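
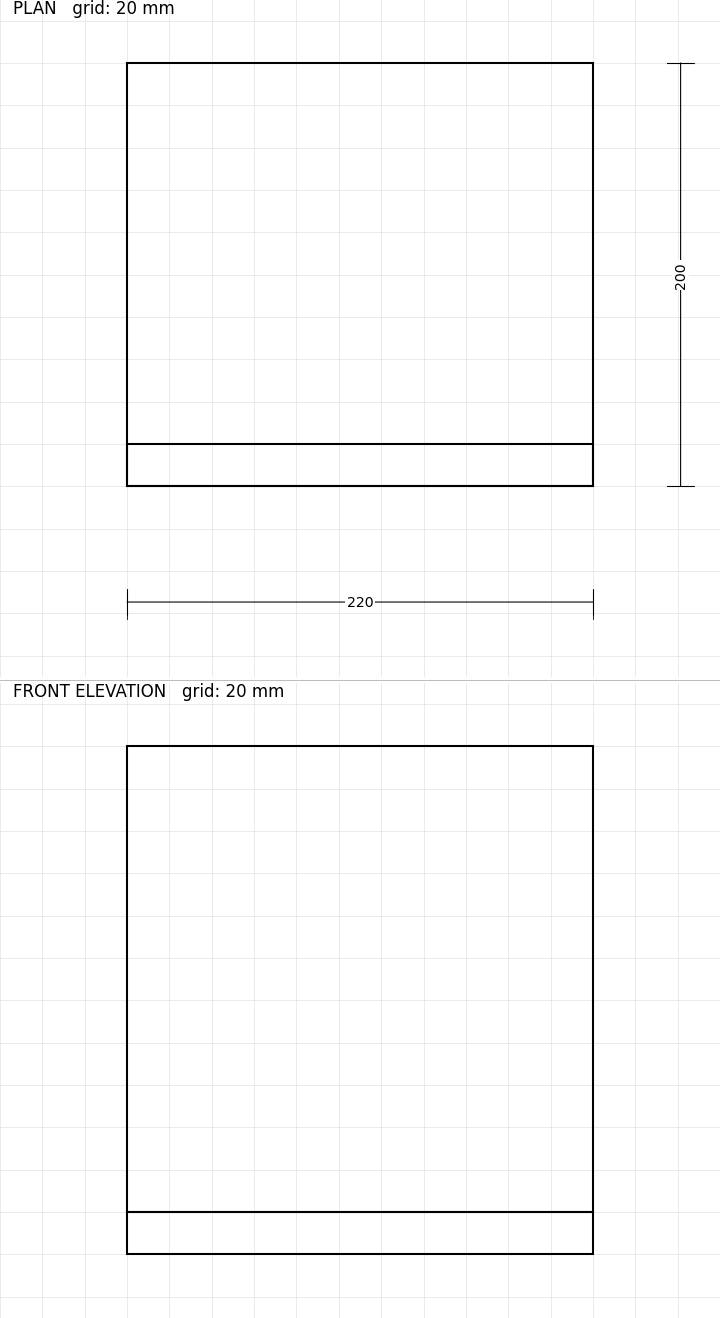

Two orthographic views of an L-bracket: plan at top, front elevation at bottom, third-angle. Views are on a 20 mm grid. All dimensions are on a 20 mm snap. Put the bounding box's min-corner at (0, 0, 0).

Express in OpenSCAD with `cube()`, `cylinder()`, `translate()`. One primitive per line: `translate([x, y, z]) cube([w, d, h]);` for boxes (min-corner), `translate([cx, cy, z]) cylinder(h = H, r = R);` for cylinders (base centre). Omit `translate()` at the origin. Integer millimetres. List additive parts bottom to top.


cube([220, 200, 20]);
translate([0, 0, 20]) cube([220, 20, 220]);


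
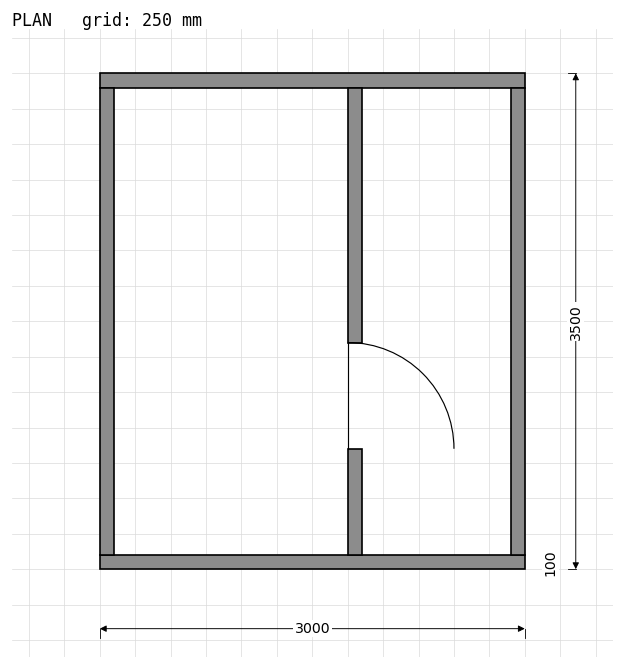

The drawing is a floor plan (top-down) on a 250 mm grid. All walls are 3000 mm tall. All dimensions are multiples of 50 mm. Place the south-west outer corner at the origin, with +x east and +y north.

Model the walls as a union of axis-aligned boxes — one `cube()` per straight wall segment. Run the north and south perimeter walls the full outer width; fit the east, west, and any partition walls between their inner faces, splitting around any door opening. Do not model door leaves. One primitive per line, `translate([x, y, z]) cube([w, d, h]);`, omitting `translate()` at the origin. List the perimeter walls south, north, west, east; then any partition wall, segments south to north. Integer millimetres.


cube([3000, 100, 3000]);
translate([0, 3400, 0]) cube([3000, 100, 3000]);
translate([0, 100, 0]) cube([100, 3300, 3000]);
translate([2900, 100, 0]) cube([100, 3300, 3000]);
translate([1750, 100, 0]) cube([100, 750, 3000]);
translate([1750, 1600, 0]) cube([100, 1800, 3000]);


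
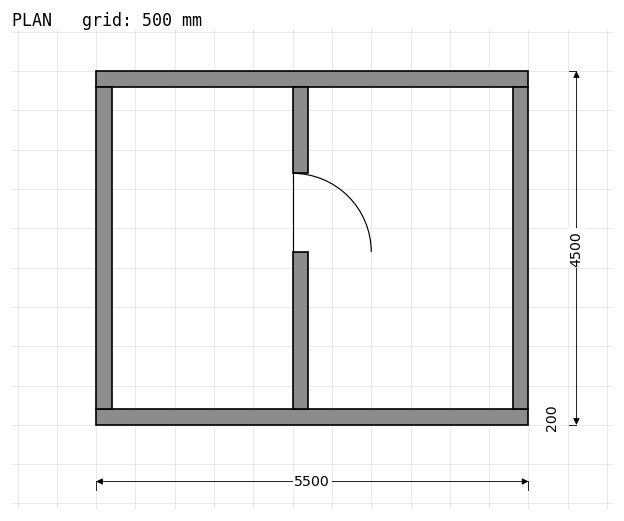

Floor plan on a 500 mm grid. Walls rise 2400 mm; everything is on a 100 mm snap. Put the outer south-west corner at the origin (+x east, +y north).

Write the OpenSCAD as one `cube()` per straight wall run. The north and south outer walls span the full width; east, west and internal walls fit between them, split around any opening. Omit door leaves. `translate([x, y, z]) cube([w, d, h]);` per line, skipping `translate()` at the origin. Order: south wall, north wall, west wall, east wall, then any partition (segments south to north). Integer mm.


cube([5500, 200, 2400]);
translate([0, 4300, 0]) cube([5500, 200, 2400]);
translate([0, 200, 0]) cube([200, 4100, 2400]);
translate([5300, 200, 0]) cube([200, 4100, 2400]);
translate([2500, 200, 0]) cube([200, 2000, 2400]);
translate([2500, 3200, 0]) cube([200, 1100, 2400]);


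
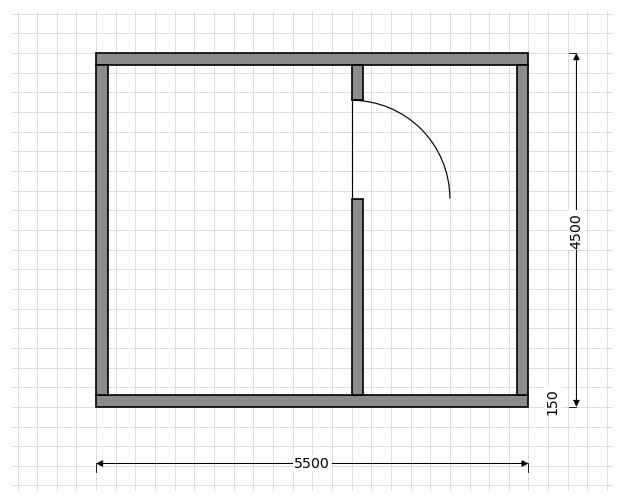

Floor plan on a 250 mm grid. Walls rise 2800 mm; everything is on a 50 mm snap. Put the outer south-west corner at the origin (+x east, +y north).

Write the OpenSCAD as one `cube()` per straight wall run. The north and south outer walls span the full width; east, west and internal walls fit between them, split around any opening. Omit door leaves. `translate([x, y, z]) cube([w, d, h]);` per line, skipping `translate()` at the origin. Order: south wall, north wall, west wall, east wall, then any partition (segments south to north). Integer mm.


cube([5500, 150, 2800]);
translate([0, 4350, 0]) cube([5500, 150, 2800]);
translate([0, 150, 0]) cube([150, 4200, 2800]);
translate([5350, 150, 0]) cube([150, 4200, 2800]);
translate([3250, 150, 0]) cube([150, 2500, 2800]);
translate([3250, 3900, 0]) cube([150, 450, 2800]);


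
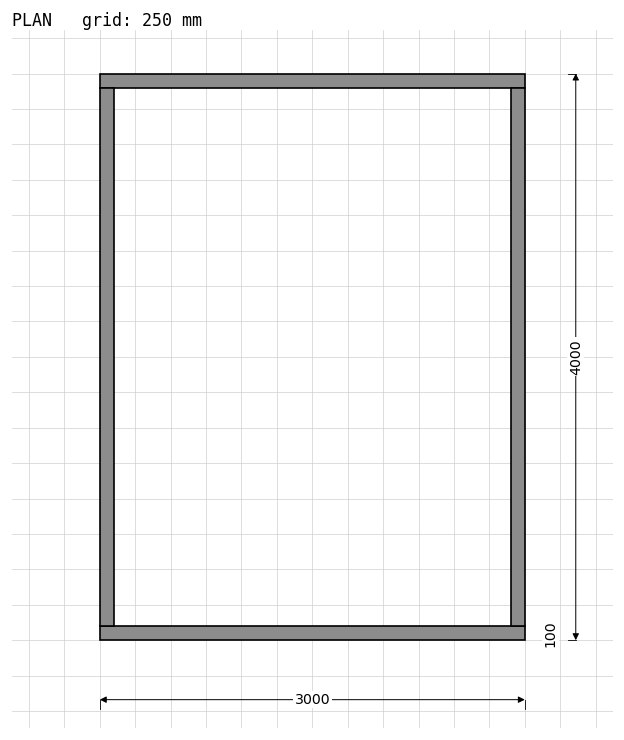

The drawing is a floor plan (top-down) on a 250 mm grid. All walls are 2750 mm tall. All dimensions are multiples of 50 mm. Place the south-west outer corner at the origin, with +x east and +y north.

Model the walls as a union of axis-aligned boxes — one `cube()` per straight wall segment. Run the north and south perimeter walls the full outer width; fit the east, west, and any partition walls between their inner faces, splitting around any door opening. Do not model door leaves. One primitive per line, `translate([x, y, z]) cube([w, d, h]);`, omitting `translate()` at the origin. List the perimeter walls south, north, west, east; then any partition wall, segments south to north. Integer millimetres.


cube([3000, 100, 2750]);
translate([0, 3900, 0]) cube([3000, 100, 2750]);
translate([0, 100, 0]) cube([100, 3800, 2750]);
translate([2900, 100, 0]) cube([100, 3800, 2750]);


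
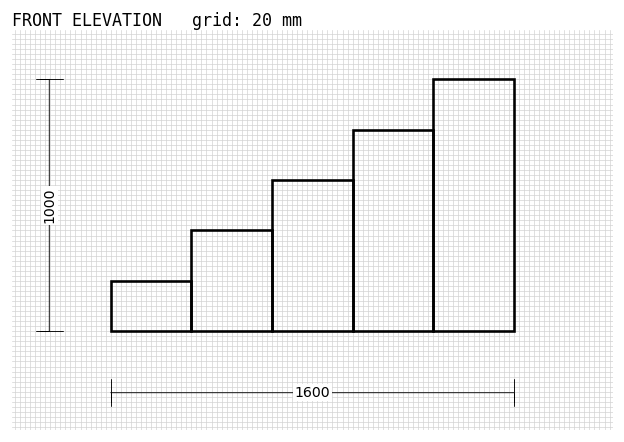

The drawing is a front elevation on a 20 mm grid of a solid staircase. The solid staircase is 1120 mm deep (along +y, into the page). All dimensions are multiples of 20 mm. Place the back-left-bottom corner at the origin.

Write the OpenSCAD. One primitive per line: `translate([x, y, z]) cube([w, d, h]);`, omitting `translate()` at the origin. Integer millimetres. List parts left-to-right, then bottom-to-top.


cube([320, 1120, 200]);
translate([320, 0, 0]) cube([320, 1120, 400]);
translate([640, 0, 0]) cube([320, 1120, 600]);
translate([960, 0, 0]) cube([320, 1120, 800]);
translate([1280, 0, 0]) cube([320, 1120, 1000]);


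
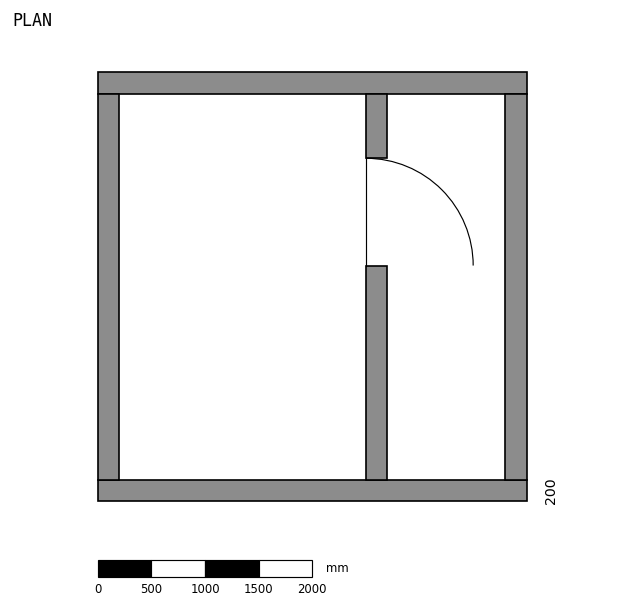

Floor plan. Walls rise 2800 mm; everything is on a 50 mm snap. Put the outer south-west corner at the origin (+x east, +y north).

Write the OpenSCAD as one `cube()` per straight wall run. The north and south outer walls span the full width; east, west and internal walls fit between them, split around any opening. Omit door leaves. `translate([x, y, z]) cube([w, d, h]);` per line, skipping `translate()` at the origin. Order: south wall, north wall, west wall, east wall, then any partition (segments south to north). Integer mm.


cube([4000, 200, 2800]);
translate([0, 3800, 0]) cube([4000, 200, 2800]);
translate([0, 200, 0]) cube([200, 3600, 2800]);
translate([3800, 200, 0]) cube([200, 3600, 2800]);
translate([2500, 200, 0]) cube([200, 2000, 2800]);
translate([2500, 3200, 0]) cube([200, 600, 2800]);


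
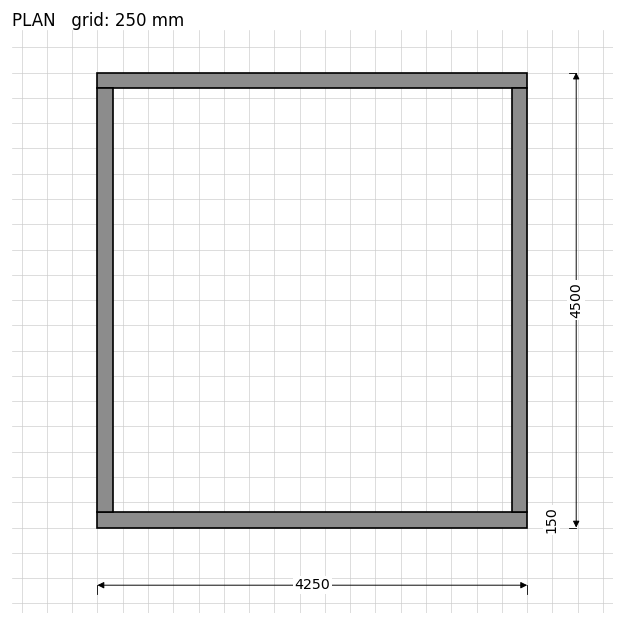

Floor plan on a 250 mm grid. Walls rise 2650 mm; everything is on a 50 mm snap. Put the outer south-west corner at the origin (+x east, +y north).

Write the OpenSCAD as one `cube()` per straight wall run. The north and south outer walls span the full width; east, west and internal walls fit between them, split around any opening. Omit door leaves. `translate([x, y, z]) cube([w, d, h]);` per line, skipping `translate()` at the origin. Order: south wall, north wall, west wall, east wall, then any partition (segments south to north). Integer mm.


cube([4250, 150, 2650]);
translate([0, 4350, 0]) cube([4250, 150, 2650]);
translate([0, 150, 0]) cube([150, 4200, 2650]);
translate([4100, 150, 0]) cube([150, 4200, 2650]);


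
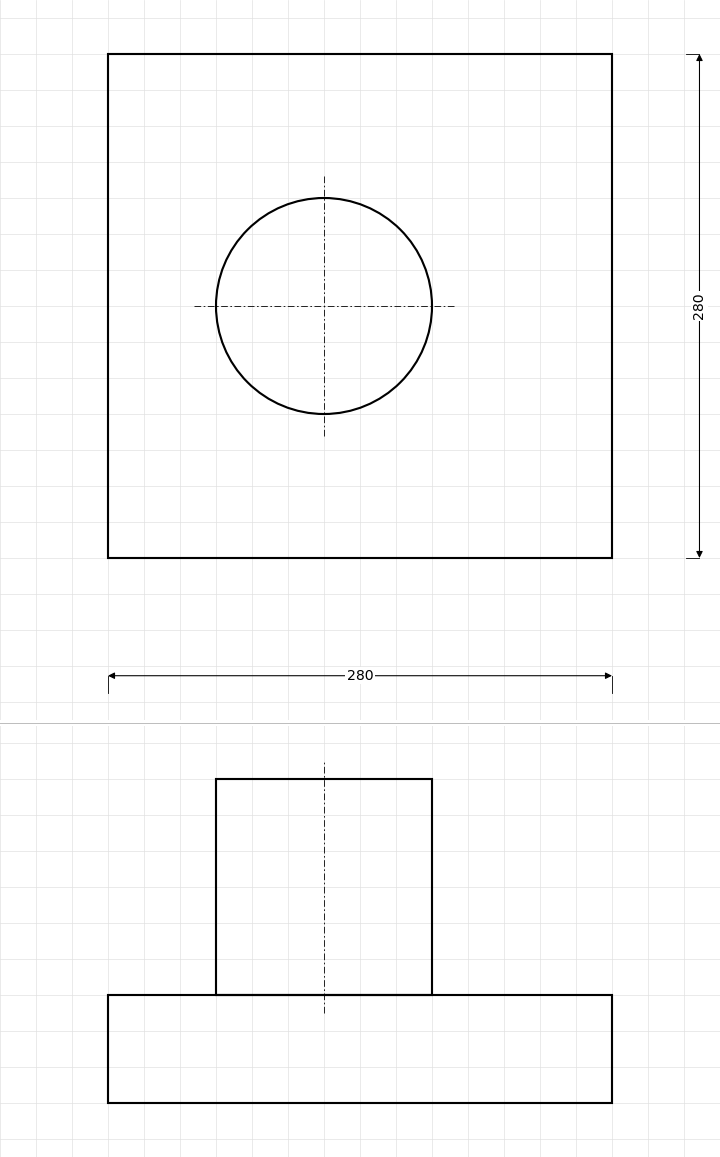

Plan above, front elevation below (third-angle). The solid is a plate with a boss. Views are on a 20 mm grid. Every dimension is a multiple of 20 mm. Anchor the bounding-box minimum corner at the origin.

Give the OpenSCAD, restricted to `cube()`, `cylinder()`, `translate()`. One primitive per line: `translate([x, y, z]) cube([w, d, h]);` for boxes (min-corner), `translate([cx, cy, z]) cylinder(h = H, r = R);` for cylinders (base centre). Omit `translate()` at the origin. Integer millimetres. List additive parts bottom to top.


cube([280, 280, 60]);
translate([120, 140, 60]) cylinder(h = 120, r = 60);


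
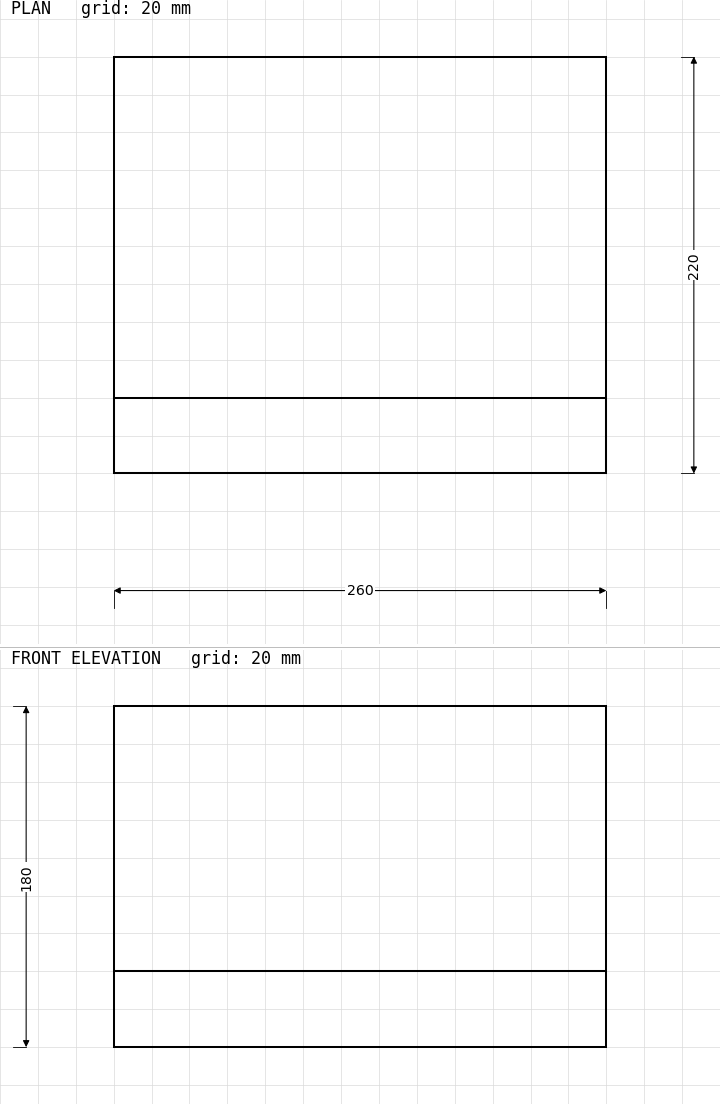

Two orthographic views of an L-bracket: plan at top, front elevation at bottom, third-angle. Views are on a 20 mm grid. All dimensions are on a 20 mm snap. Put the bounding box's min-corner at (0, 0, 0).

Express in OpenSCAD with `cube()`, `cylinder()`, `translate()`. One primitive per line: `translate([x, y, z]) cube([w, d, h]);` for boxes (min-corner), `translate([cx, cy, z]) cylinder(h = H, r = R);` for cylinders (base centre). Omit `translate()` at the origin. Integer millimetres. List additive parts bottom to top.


cube([260, 220, 40]);
translate([0, 0, 40]) cube([260, 40, 140]);


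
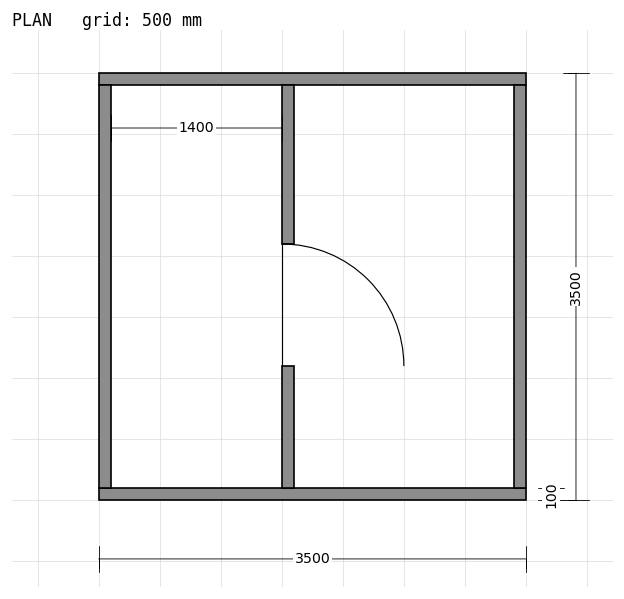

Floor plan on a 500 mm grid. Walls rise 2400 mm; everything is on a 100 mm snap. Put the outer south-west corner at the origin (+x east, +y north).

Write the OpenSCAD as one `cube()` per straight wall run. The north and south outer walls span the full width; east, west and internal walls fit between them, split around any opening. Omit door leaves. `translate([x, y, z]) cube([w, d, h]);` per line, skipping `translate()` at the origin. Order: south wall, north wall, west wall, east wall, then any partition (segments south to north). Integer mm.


cube([3500, 100, 2400]);
translate([0, 3400, 0]) cube([3500, 100, 2400]);
translate([0, 100, 0]) cube([100, 3300, 2400]);
translate([3400, 100, 0]) cube([100, 3300, 2400]);
translate([1500, 100, 0]) cube([100, 1000, 2400]);
translate([1500, 2100, 0]) cube([100, 1300, 2400]);


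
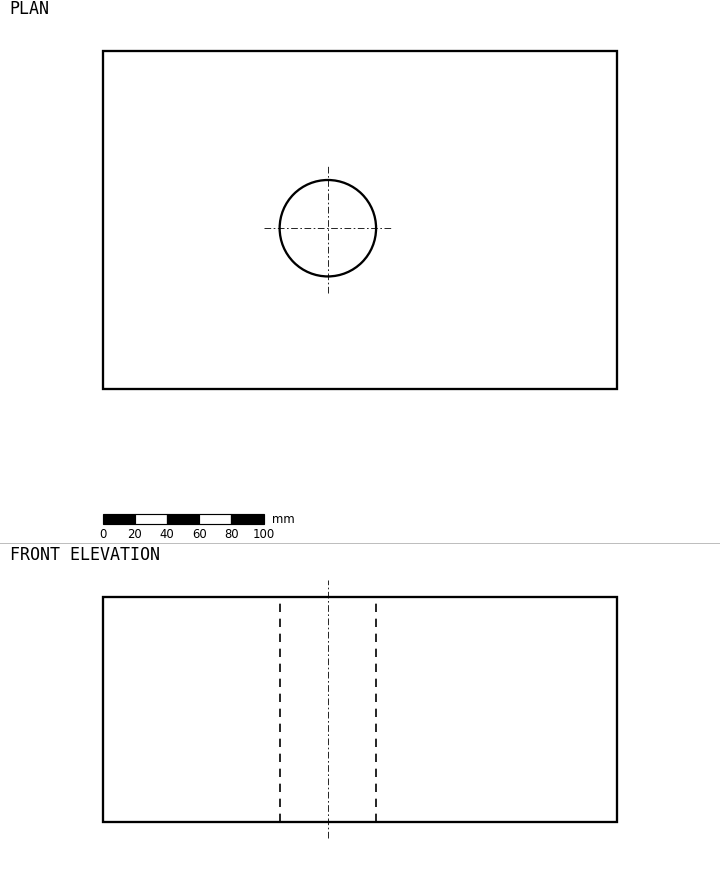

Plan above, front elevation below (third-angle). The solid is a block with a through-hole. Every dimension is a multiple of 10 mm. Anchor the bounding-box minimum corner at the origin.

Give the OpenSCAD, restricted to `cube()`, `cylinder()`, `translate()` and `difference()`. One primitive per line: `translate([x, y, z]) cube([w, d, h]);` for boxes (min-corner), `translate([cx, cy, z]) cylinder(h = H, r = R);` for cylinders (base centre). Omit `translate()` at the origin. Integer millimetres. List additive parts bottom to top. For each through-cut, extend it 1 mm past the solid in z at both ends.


difference() {
  cube([320, 210, 140]);
  translate([140, 100, -1]) cylinder(h = 142, r = 30);
}


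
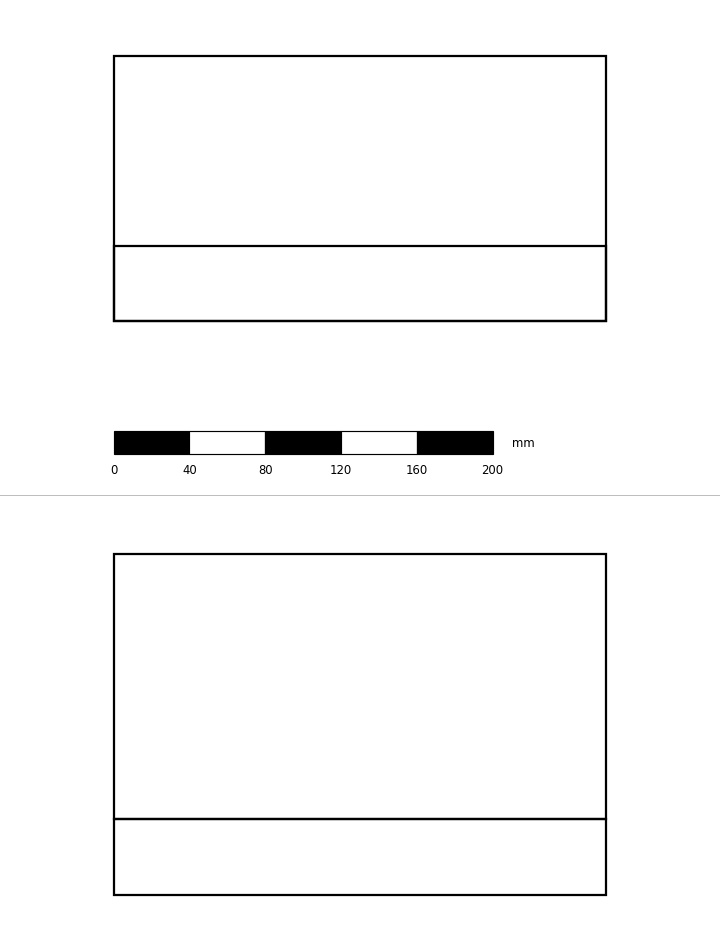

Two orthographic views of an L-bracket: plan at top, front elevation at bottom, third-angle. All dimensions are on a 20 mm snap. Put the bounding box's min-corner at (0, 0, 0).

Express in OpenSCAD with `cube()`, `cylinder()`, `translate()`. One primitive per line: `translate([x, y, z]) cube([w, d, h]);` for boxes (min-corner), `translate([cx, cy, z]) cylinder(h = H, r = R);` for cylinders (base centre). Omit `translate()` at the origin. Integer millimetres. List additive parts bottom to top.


cube([260, 140, 40]);
translate([0, 0, 40]) cube([260, 40, 140]);


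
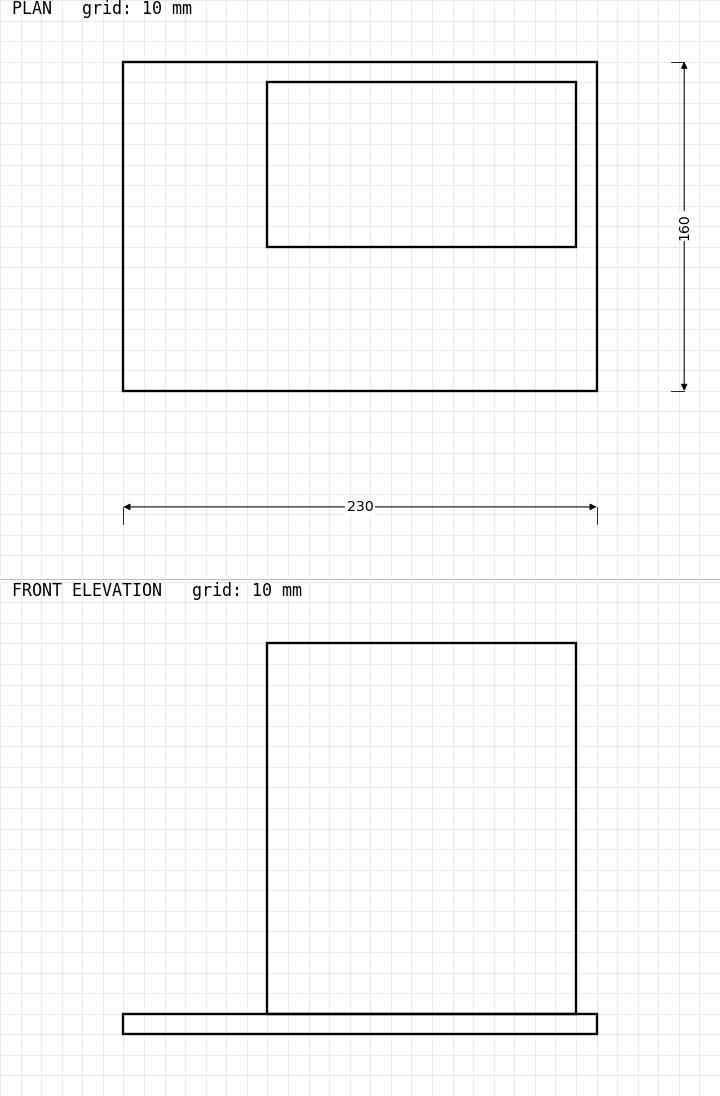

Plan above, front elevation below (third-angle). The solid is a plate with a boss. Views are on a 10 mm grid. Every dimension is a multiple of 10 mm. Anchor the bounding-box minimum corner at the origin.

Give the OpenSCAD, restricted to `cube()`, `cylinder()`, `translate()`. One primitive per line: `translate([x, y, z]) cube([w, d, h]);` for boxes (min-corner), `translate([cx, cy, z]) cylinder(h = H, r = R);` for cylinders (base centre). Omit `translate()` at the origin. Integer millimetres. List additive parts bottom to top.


cube([230, 160, 10]);
translate([70, 70, 10]) cube([150, 80, 180]);


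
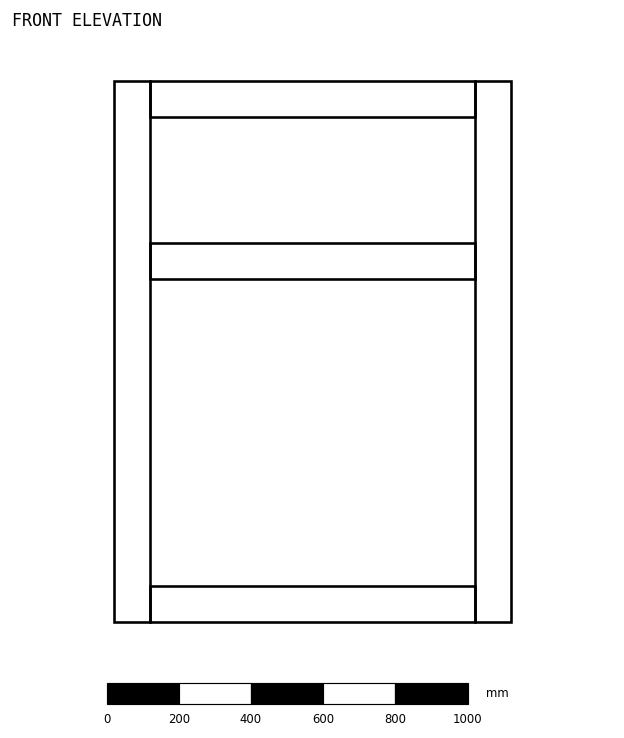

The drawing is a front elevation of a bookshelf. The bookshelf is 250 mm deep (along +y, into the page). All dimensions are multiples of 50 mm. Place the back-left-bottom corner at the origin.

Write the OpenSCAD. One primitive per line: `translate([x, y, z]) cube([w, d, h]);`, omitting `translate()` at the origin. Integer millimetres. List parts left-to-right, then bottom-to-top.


cube([100, 250, 1500]);
translate([100, 0, 0]) cube([900, 250, 100]);
translate([100, 0, 950]) cube([900, 250, 100]);
translate([100, 0, 1400]) cube([900, 250, 100]);
translate([1000, 0, 0]) cube([100, 250, 1500]);


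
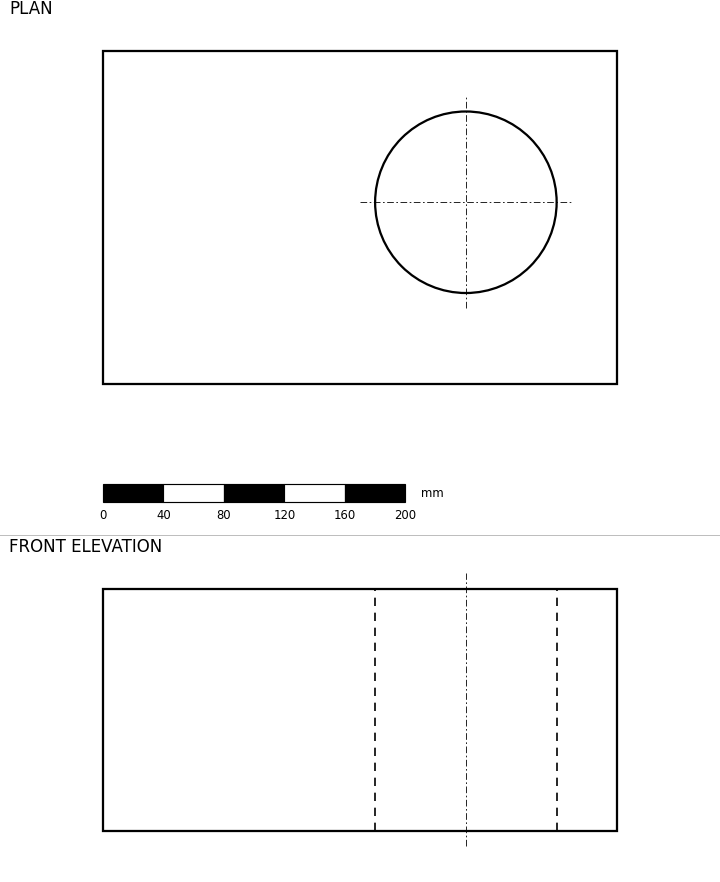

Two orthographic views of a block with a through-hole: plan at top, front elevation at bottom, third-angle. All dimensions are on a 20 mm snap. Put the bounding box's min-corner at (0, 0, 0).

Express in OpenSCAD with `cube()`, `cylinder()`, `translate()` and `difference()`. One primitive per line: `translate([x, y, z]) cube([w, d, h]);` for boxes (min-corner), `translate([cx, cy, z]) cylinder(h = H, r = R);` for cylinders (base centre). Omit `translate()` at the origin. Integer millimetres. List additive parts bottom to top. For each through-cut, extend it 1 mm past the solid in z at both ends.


difference() {
  cube([340, 220, 160]);
  translate([240, 120, -1]) cylinder(h = 162, r = 60);
}


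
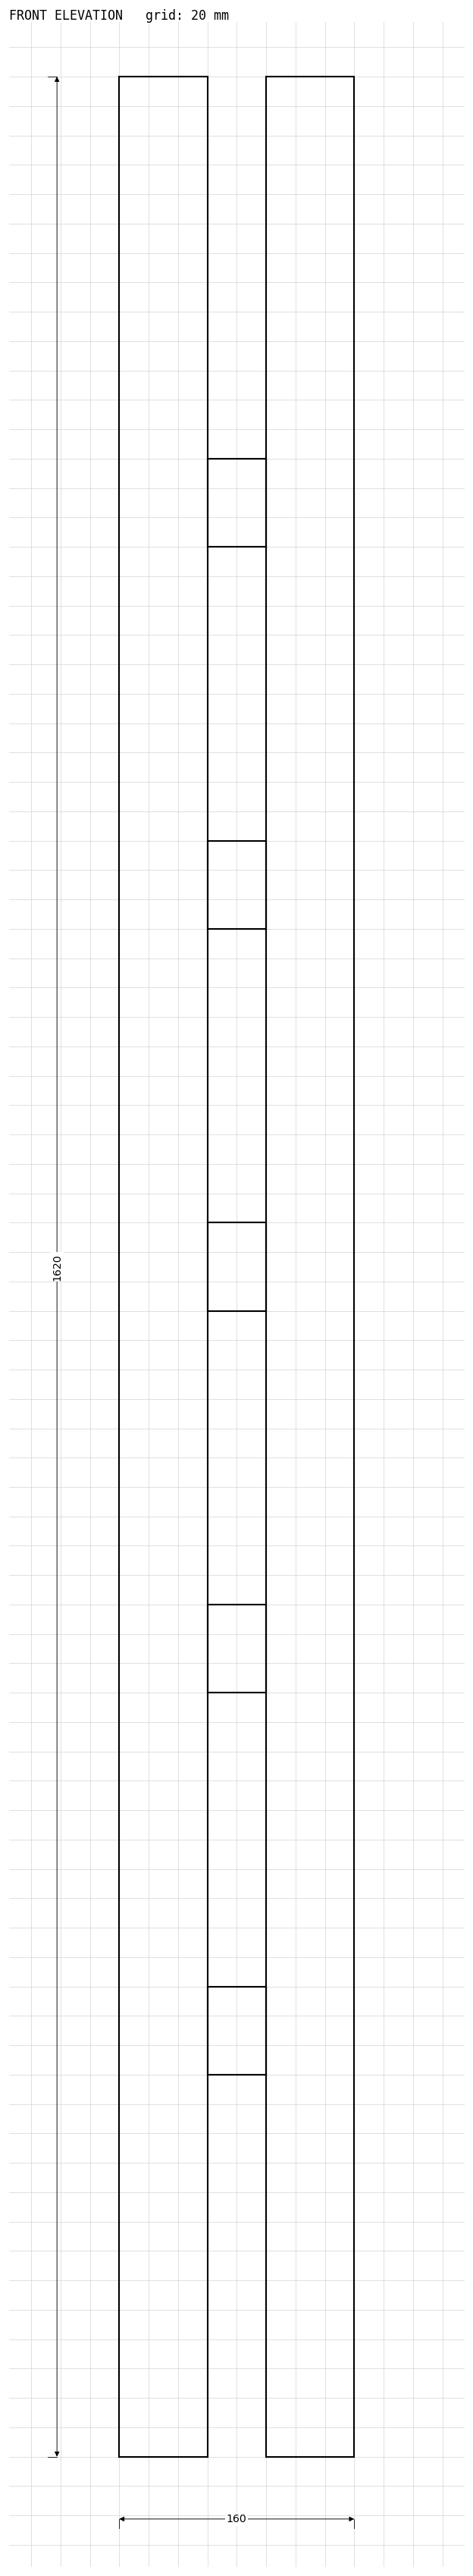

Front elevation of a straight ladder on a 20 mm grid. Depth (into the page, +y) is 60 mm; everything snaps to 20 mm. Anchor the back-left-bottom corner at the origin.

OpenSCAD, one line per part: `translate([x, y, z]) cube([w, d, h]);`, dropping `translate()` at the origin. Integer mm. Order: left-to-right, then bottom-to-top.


cube([60, 60, 1620]);
translate([60, 0, 260]) cube([40, 60, 60]);
translate([60, 0, 520]) cube([40, 60, 60]);
translate([60, 0, 780]) cube([40, 60, 60]);
translate([60, 0, 1040]) cube([40, 60, 60]);
translate([60, 0, 1300]) cube([40, 60, 60]);
translate([100, 0, 0]) cube([60, 60, 1620]);


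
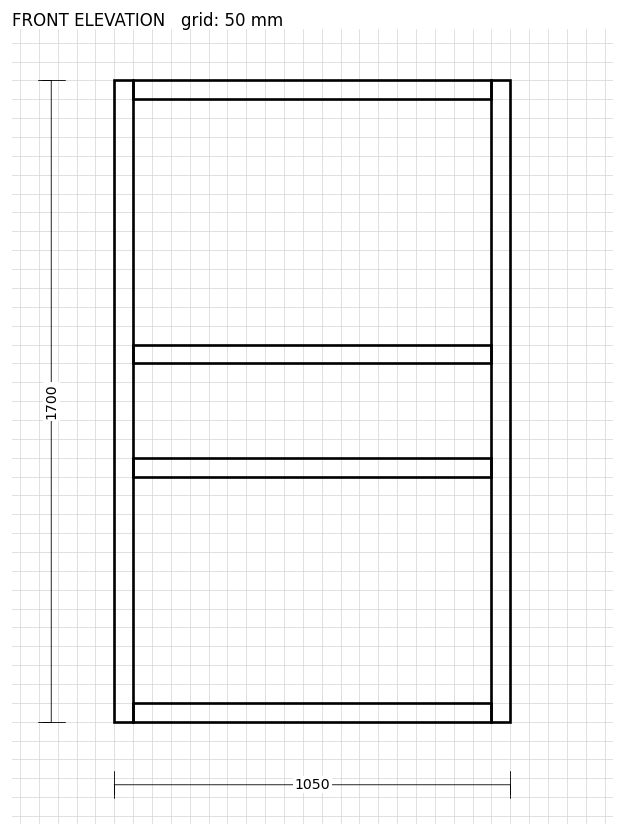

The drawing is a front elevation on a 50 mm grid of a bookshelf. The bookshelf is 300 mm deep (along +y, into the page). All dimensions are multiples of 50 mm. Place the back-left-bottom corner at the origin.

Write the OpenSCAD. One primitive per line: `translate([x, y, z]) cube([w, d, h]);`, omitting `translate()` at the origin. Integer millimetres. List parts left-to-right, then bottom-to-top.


cube([50, 300, 1700]);
translate([50, 0, 0]) cube([950, 300, 50]);
translate([50, 0, 650]) cube([950, 300, 50]);
translate([50, 0, 950]) cube([950, 300, 50]);
translate([50, 0, 1650]) cube([950, 300, 50]);
translate([1000, 0, 0]) cube([50, 300, 1700]);


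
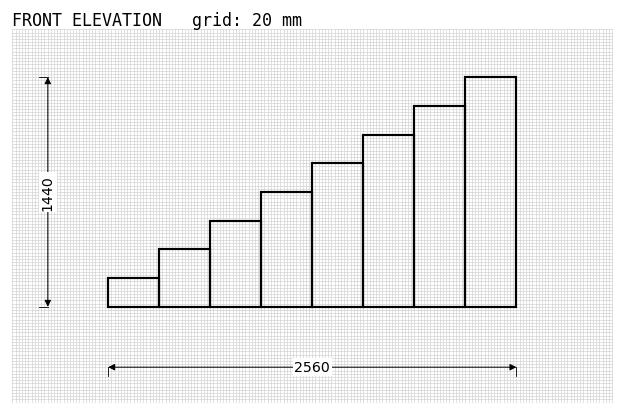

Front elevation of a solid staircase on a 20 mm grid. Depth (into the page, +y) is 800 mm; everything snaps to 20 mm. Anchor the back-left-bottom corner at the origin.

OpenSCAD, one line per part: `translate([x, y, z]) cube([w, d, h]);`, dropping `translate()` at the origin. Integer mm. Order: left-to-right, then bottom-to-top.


cube([320, 800, 180]);
translate([320, 0, 0]) cube([320, 800, 360]);
translate([640, 0, 0]) cube([320, 800, 540]);
translate([960, 0, 0]) cube([320, 800, 720]);
translate([1280, 0, 0]) cube([320, 800, 900]);
translate([1600, 0, 0]) cube([320, 800, 1080]);
translate([1920, 0, 0]) cube([320, 800, 1260]);
translate([2240, 0, 0]) cube([320, 800, 1440]);


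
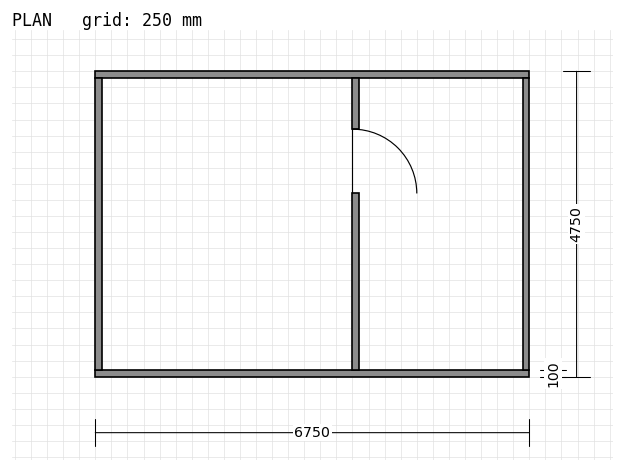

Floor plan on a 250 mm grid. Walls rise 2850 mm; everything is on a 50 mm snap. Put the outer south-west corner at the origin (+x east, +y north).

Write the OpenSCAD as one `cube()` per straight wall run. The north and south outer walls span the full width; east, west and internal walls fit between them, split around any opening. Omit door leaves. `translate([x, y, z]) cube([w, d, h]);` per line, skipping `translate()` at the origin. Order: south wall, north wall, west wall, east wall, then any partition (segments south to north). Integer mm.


cube([6750, 100, 2850]);
translate([0, 4650, 0]) cube([6750, 100, 2850]);
translate([0, 100, 0]) cube([100, 4550, 2850]);
translate([6650, 100, 0]) cube([100, 4550, 2850]);
translate([4000, 100, 0]) cube([100, 2750, 2850]);
translate([4000, 3850, 0]) cube([100, 800, 2850]);


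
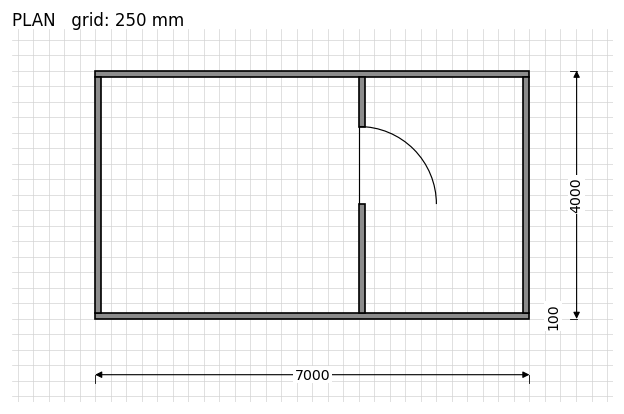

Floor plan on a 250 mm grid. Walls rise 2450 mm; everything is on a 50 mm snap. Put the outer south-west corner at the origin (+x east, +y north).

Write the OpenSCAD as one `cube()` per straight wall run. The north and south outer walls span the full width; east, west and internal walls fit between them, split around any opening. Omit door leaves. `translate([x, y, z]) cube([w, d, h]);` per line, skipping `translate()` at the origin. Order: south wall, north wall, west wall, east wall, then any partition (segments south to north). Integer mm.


cube([7000, 100, 2450]);
translate([0, 3900, 0]) cube([7000, 100, 2450]);
translate([0, 100, 0]) cube([100, 3800, 2450]);
translate([6900, 100, 0]) cube([100, 3800, 2450]);
translate([4250, 100, 0]) cube([100, 1750, 2450]);
translate([4250, 3100, 0]) cube([100, 800, 2450]);


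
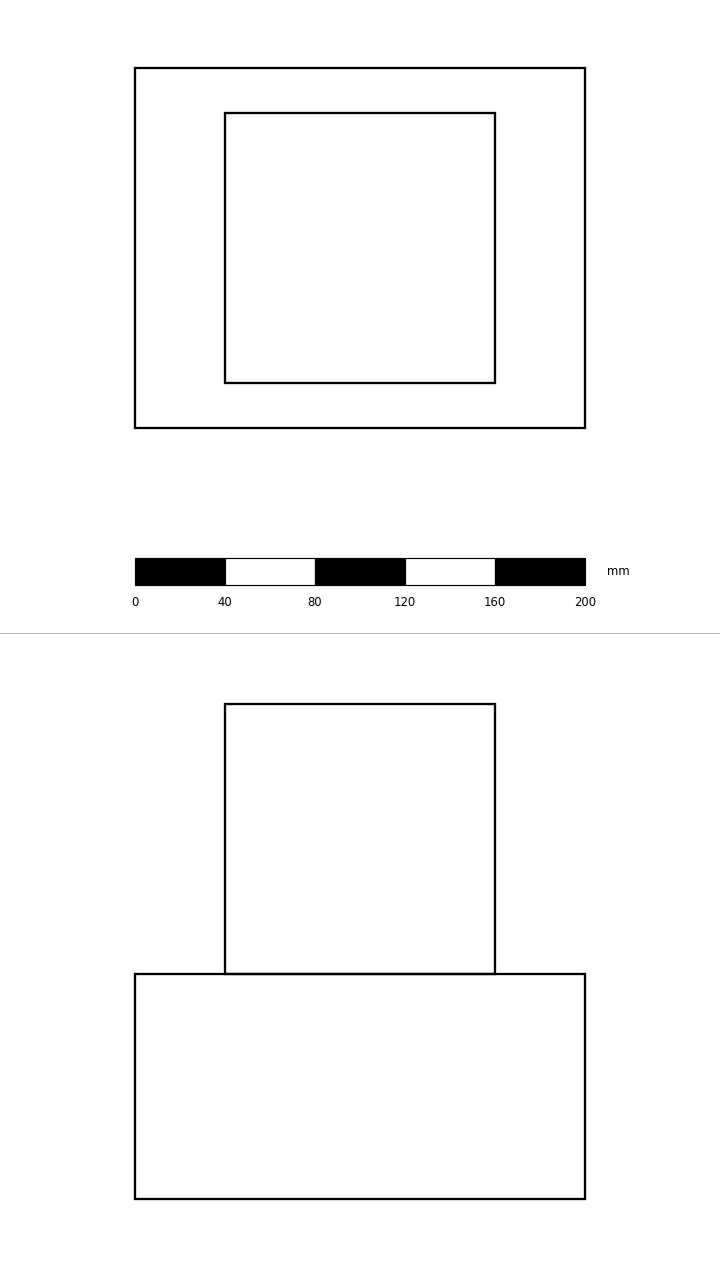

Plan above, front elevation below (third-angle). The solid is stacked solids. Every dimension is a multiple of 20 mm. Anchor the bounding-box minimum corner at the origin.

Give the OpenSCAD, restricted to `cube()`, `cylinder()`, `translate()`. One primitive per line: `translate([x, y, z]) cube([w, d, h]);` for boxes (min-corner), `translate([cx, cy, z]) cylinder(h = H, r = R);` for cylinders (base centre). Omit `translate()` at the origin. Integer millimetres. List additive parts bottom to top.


cube([200, 160, 100]);
translate([40, 20, 100]) cube([120, 120, 120]);


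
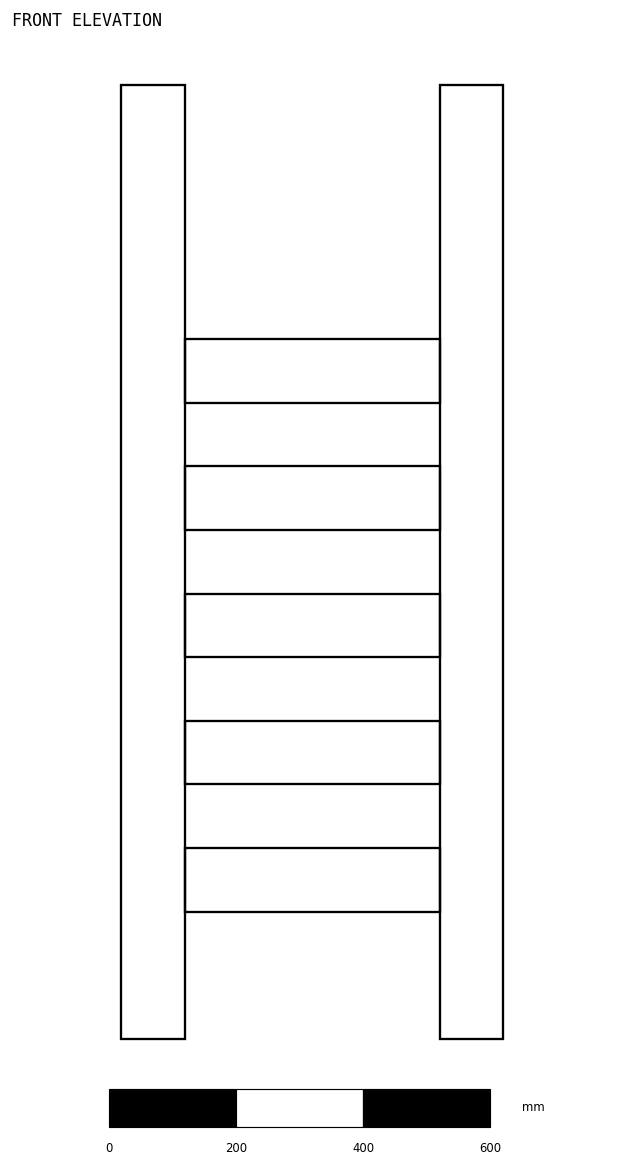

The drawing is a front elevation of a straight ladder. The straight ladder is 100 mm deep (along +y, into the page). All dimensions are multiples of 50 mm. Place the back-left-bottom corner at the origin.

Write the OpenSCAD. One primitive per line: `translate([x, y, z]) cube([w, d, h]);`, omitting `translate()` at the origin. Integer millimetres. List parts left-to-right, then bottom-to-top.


cube([100, 100, 1500]);
translate([100, 0, 200]) cube([400, 100, 100]);
translate([100, 0, 400]) cube([400, 100, 100]);
translate([100, 0, 600]) cube([400, 100, 100]);
translate([100, 0, 800]) cube([400, 100, 100]);
translate([100, 0, 1000]) cube([400, 100, 100]);
translate([500, 0, 0]) cube([100, 100, 1500]);


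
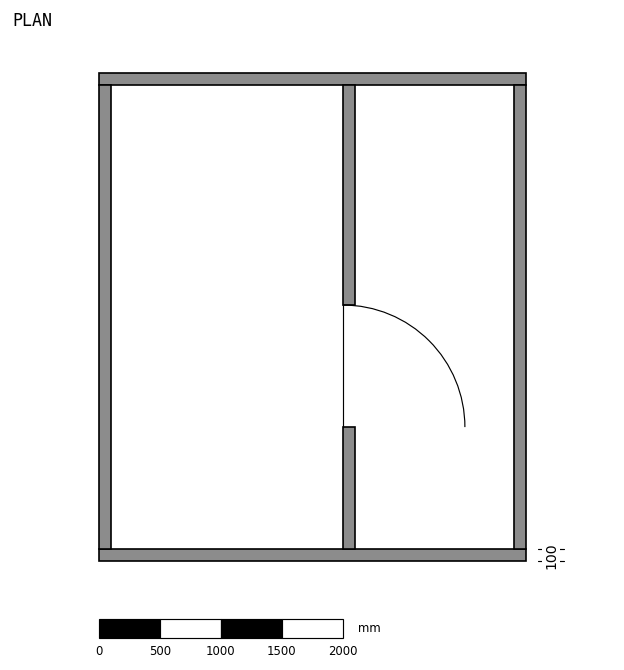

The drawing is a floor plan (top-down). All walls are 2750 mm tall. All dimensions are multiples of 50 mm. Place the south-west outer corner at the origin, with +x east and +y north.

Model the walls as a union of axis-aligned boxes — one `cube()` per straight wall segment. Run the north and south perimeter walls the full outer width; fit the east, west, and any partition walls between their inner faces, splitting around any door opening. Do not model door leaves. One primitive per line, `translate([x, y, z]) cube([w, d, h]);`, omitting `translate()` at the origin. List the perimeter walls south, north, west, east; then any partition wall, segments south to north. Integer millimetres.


cube([3500, 100, 2750]);
translate([0, 3900, 0]) cube([3500, 100, 2750]);
translate([0, 100, 0]) cube([100, 3800, 2750]);
translate([3400, 100, 0]) cube([100, 3800, 2750]);
translate([2000, 100, 0]) cube([100, 1000, 2750]);
translate([2000, 2100, 0]) cube([100, 1800, 2750]);


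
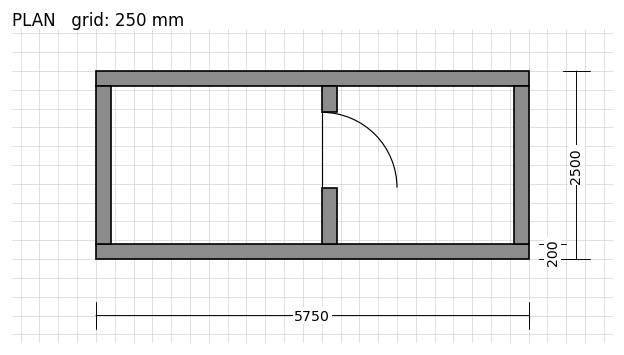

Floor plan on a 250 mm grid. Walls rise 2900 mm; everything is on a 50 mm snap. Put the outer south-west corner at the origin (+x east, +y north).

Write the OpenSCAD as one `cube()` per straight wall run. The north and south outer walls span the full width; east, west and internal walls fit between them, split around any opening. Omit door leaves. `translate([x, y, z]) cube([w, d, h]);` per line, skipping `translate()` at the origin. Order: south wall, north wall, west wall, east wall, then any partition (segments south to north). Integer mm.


cube([5750, 200, 2900]);
translate([0, 2300, 0]) cube([5750, 200, 2900]);
translate([0, 200, 0]) cube([200, 2100, 2900]);
translate([5550, 200, 0]) cube([200, 2100, 2900]);
translate([3000, 200, 0]) cube([200, 750, 2900]);
translate([3000, 1950, 0]) cube([200, 350, 2900]);


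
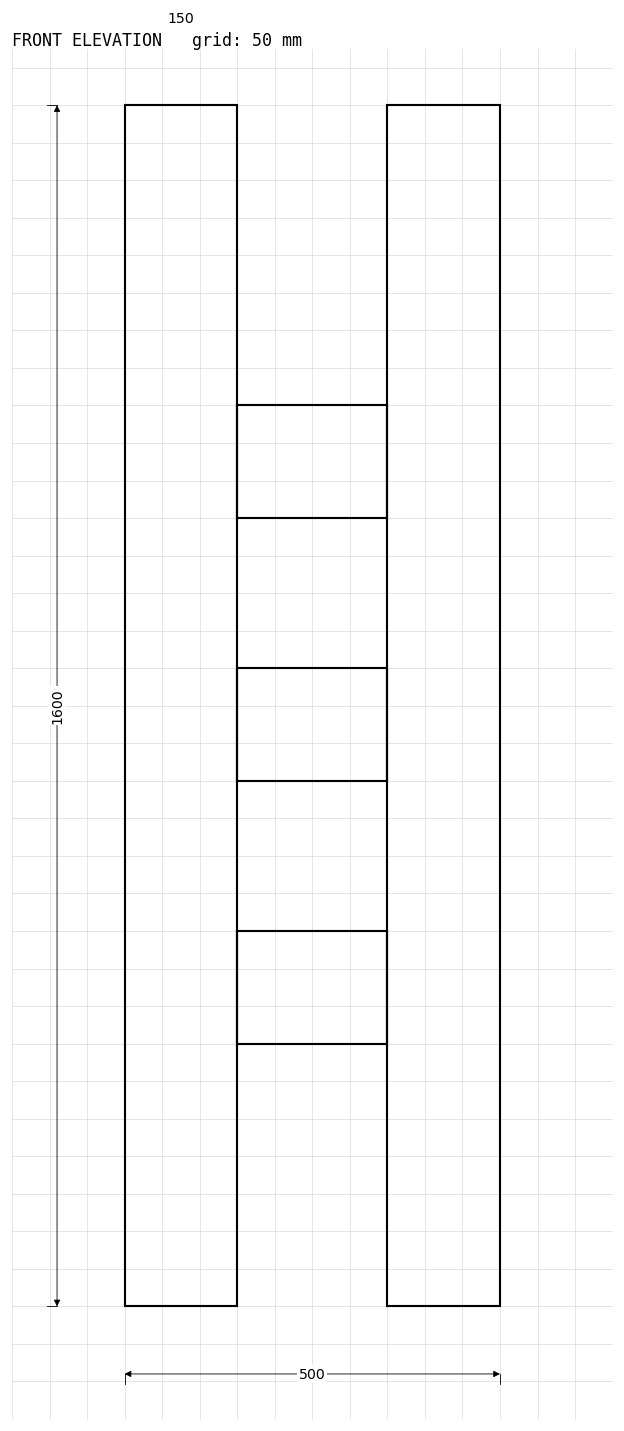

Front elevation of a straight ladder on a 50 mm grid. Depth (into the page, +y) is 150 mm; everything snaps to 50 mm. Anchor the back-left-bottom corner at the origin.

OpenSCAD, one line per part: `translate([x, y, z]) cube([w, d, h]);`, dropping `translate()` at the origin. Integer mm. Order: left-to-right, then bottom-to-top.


cube([150, 150, 1600]);
translate([150, 0, 350]) cube([200, 150, 150]);
translate([150, 0, 700]) cube([200, 150, 150]);
translate([150, 0, 1050]) cube([200, 150, 150]);
translate([350, 0, 0]) cube([150, 150, 1600]);


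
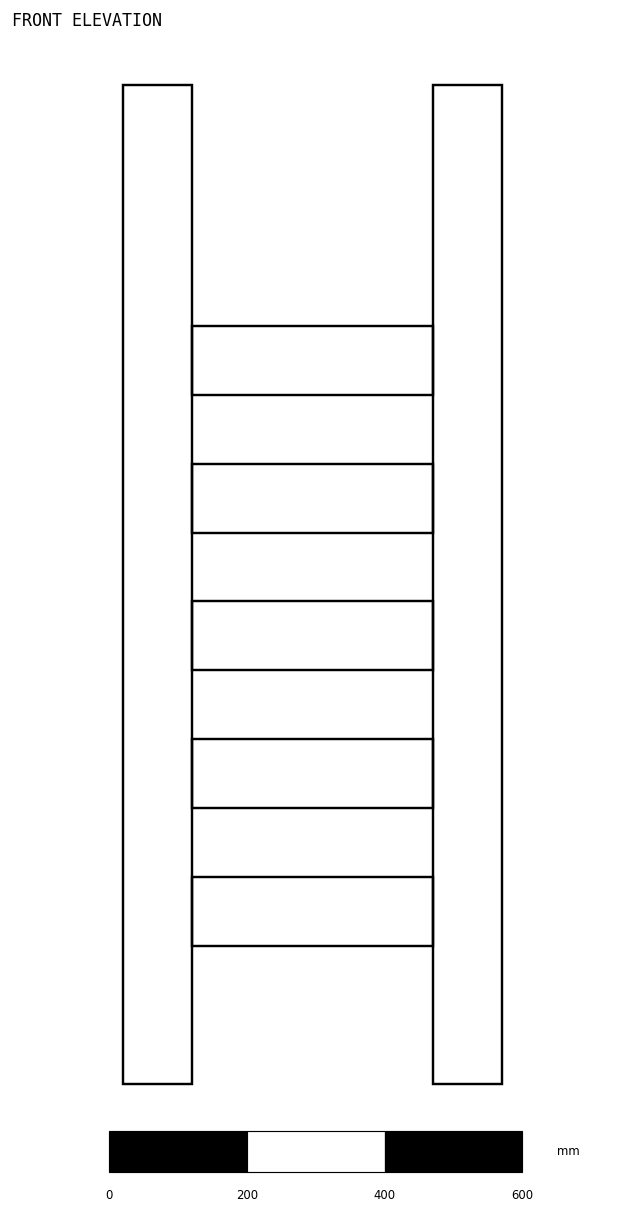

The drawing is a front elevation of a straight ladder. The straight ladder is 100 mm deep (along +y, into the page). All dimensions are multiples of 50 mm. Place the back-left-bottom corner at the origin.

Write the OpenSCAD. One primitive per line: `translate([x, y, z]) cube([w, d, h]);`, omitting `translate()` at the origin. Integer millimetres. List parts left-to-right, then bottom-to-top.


cube([100, 100, 1450]);
translate([100, 0, 200]) cube([350, 100, 100]);
translate([100, 0, 400]) cube([350, 100, 100]);
translate([100, 0, 600]) cube([350, 100, 100]);
translate([100, 0, 800]) cube([350, 100, 100]);
translate([100, 0, 1000]) cube([350, 100, 100]);
translate([450, 0, 0]) cube([100, 100, 1450]);


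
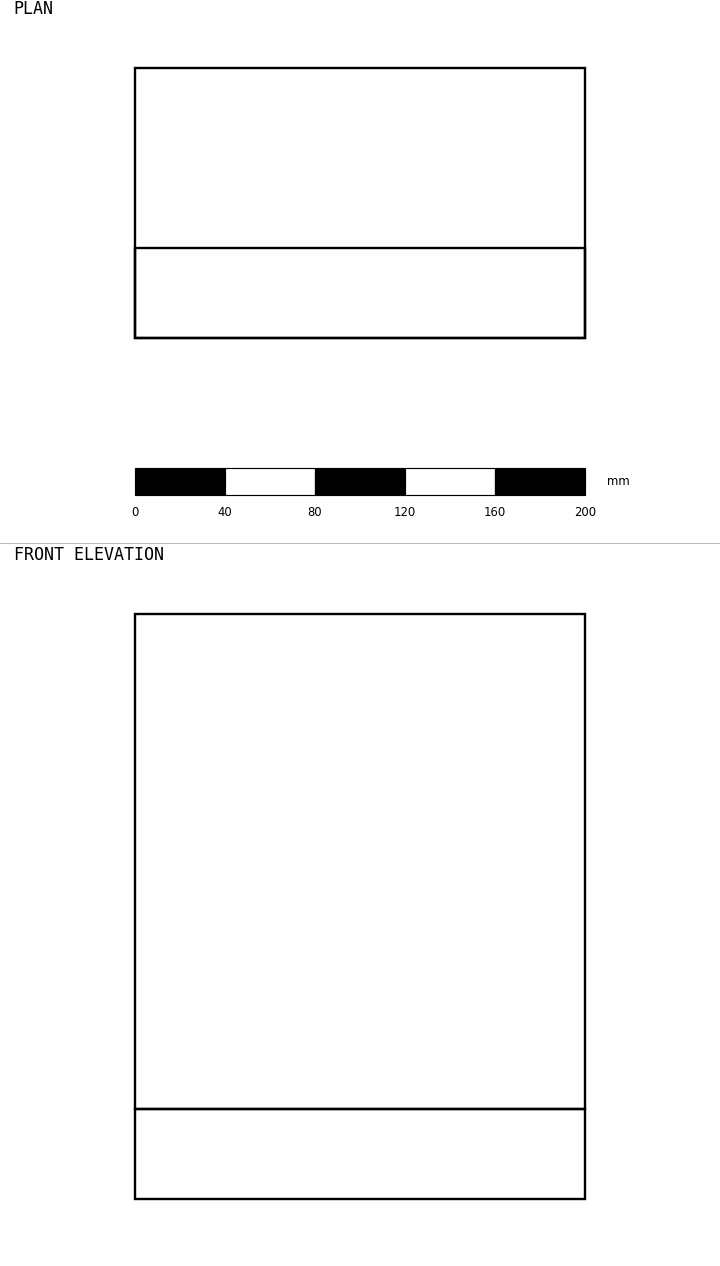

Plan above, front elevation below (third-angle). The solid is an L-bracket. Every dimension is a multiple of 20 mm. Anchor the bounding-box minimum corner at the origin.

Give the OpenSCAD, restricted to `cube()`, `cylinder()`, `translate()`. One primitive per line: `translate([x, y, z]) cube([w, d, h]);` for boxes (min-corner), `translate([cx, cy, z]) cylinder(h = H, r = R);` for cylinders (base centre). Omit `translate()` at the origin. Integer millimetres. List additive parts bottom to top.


cube([200, 120, 40]);
translate([0, 0, 40]) cube([200, 40, 220]);


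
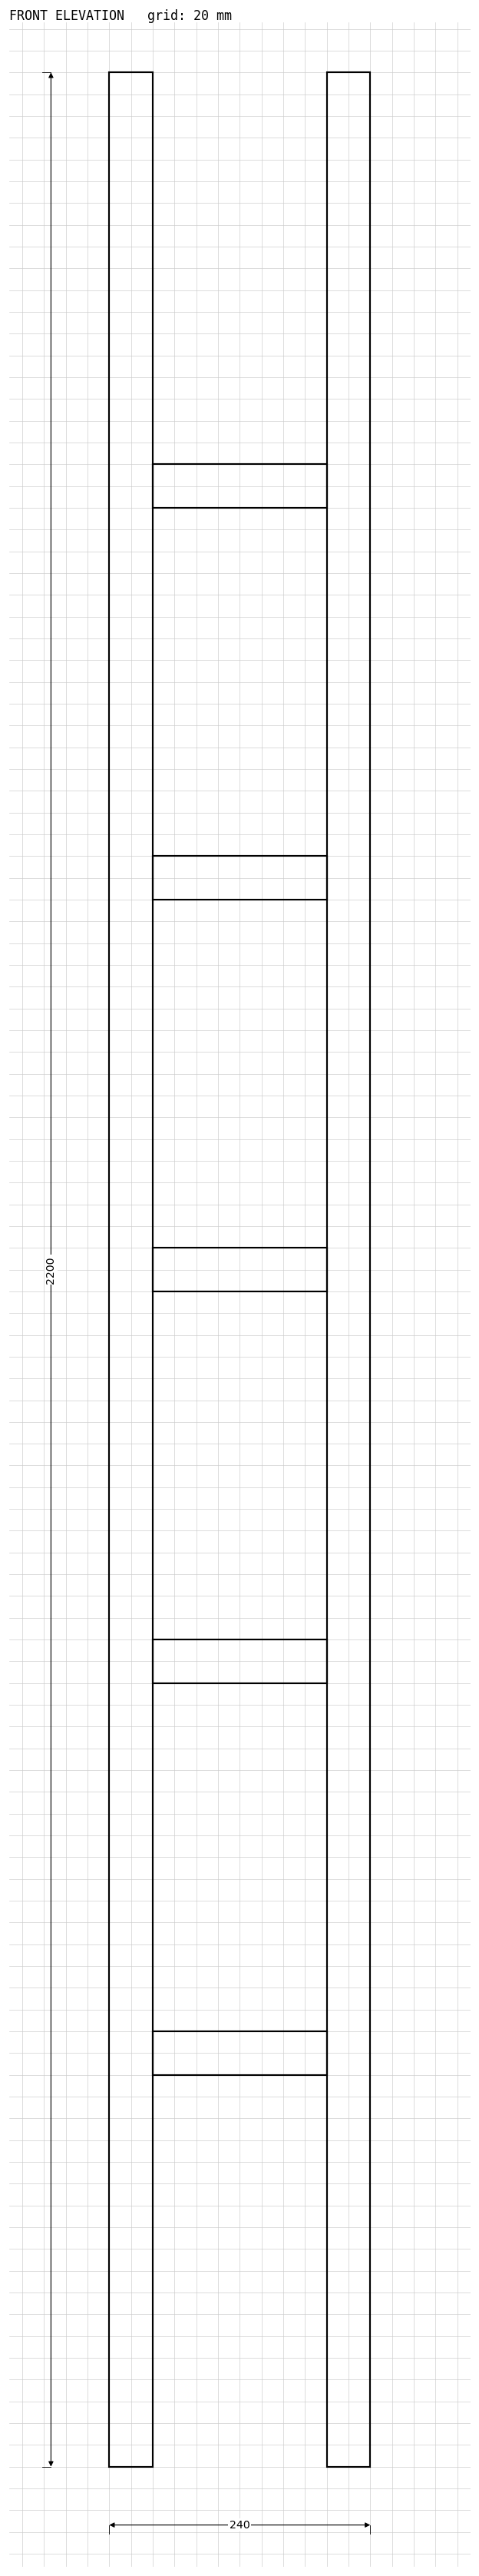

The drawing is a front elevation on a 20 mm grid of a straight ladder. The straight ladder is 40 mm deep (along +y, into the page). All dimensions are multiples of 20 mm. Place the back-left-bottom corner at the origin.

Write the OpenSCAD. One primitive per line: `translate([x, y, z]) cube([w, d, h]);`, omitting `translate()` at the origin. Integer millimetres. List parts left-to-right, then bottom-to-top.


cube([40, 40, 2200]);
translate([40, 0, 360]) cube([160, 40, 40]);
translate([40, 0, 720]) cube([160, 40, 40]);
translate([40, 0, 1080]) cube([160, 40, 40]);
translate([40, 0, 1440]) cube([160, 40, 40]);
translate([40, 0, 1800]) cube([160, 40, 40]);
translate([200, 0, 0]) cube([40, 40, 2200]);


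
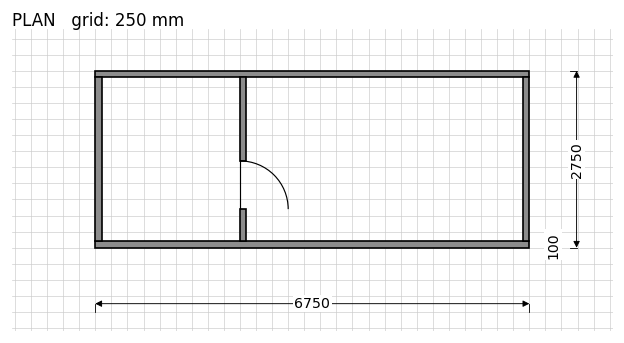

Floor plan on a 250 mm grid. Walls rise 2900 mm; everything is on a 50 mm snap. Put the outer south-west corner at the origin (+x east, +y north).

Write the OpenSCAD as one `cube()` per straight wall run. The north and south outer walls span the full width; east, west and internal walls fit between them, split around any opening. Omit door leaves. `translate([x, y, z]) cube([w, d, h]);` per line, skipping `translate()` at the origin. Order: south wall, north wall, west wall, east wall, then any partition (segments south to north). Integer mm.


cube([6750, 100, 2900]);
translate([0, 2650, 0]) cube([6750, 100, 2900]);
translate([0, 100, 0]) cube([100, 2550, 2900]);
translate([6650, 100, 0]) cube([100, 2550, 2900]);
translate([2250, 100, 0]) cube([100, 500, 2900]);
translate([2250, 1350, 0]) cube([100, 1300, 2900]);


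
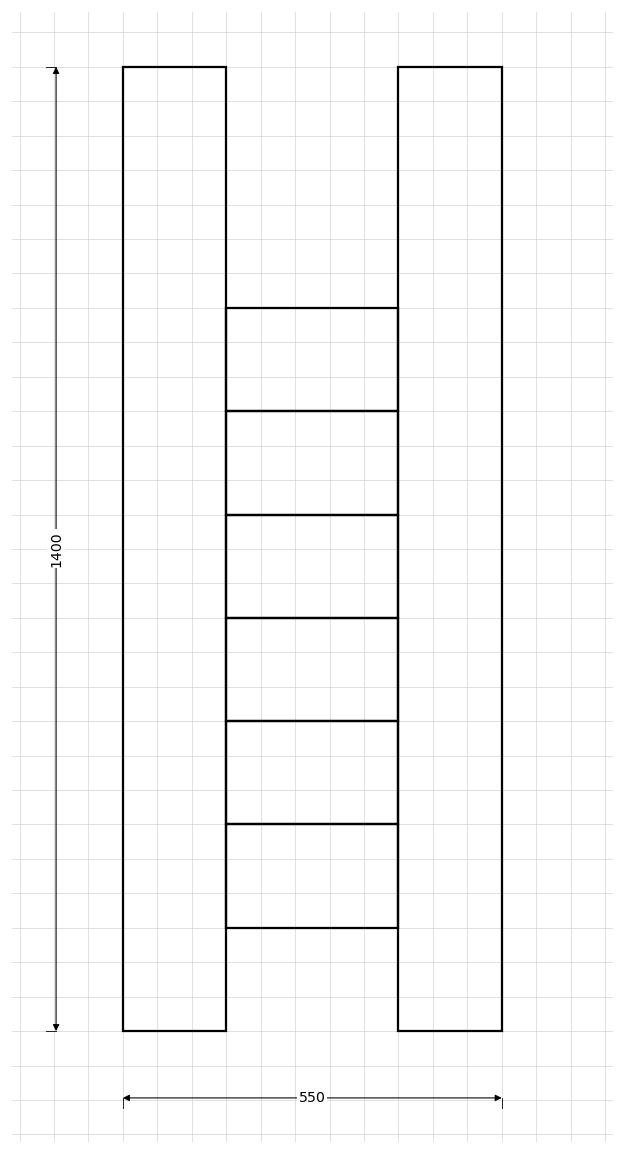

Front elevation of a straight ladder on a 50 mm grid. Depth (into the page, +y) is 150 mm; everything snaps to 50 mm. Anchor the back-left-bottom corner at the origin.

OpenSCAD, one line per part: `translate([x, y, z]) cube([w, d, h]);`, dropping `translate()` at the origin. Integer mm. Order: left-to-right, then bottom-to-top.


cube([150, 150, 1400]);
translate([150, 0, 150]) cube([250, 150, 150]);
translate([150, 0, 300]) cube([250, 150, 150]);
translate([150, 0, 450]) cube([250, 150, 150]);
translate([150, 0, 600]) cube([250, 150, 150]);
translate([150, 0, 750]) cube([250, 150, 150]);
translate([150, 0, 900]) cube([250, 150, 150]);
translate([400, 0, 0]) cube([150, 150, 1400]);


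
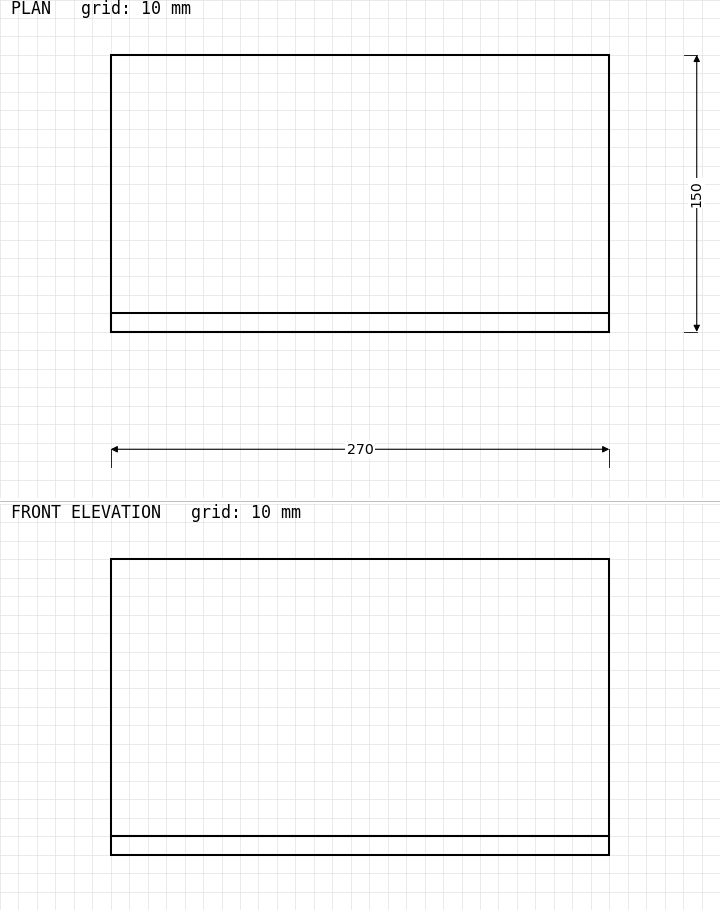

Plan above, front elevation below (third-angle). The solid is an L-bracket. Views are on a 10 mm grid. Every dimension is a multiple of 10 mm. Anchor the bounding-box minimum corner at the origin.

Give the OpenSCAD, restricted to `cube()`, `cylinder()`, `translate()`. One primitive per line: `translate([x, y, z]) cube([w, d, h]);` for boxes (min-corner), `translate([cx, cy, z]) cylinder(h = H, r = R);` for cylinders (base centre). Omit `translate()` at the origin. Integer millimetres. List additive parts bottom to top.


cube([270, 150, 10]);
translate([0, 0, 10]) cube([270, 10, 150]);


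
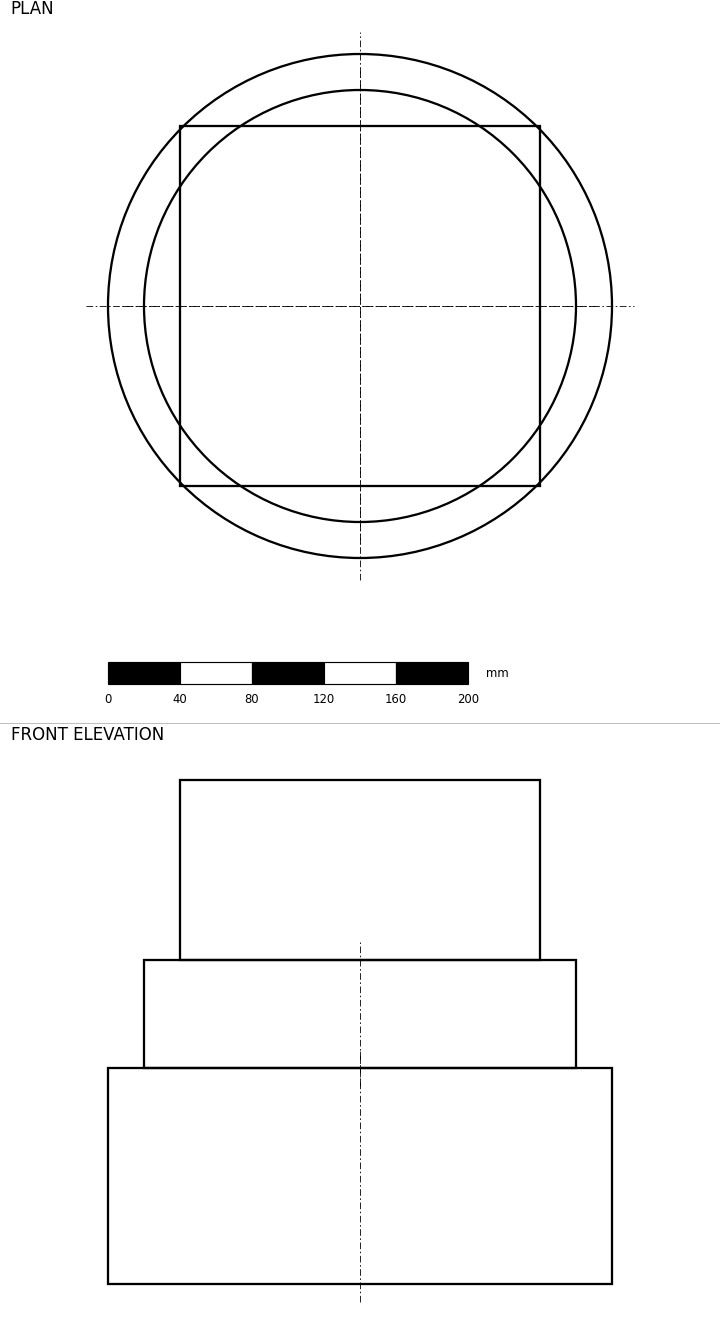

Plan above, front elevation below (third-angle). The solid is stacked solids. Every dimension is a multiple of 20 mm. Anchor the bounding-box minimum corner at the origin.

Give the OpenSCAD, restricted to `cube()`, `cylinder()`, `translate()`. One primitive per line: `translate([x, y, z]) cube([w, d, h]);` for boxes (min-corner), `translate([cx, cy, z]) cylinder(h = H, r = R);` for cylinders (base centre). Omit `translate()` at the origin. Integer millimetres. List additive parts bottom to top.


translate([140, 140, 0]) cylinder(h = 120, r = 140);
translate([140, 140, 120]) cylinder(h = 60, r = 120);
translate([40, 40, 180]) cube([200, 200, 100]);


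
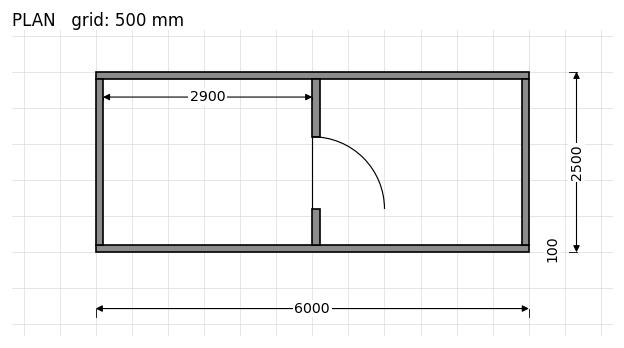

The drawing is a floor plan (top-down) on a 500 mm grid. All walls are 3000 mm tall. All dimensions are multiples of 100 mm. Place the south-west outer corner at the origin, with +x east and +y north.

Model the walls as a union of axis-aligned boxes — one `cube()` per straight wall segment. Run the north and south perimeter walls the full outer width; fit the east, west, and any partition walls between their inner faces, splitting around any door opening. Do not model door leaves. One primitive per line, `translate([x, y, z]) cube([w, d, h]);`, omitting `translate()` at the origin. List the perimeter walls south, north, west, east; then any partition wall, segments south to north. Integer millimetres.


cube([6000, 100, 3000]);
translate([0, 2400, 0]) cube([6000, 100, 3000]);
translate([0, 100, 0]) cube([100, 2300, 3000]);
translate([5900, 100, 0]) cube([100, 2300, 3000]);
translate([3000, 100, 0]) cube([100, 500, 3000]);
translate([3000, 1600, 0]) cube([100, 800, 3000]);


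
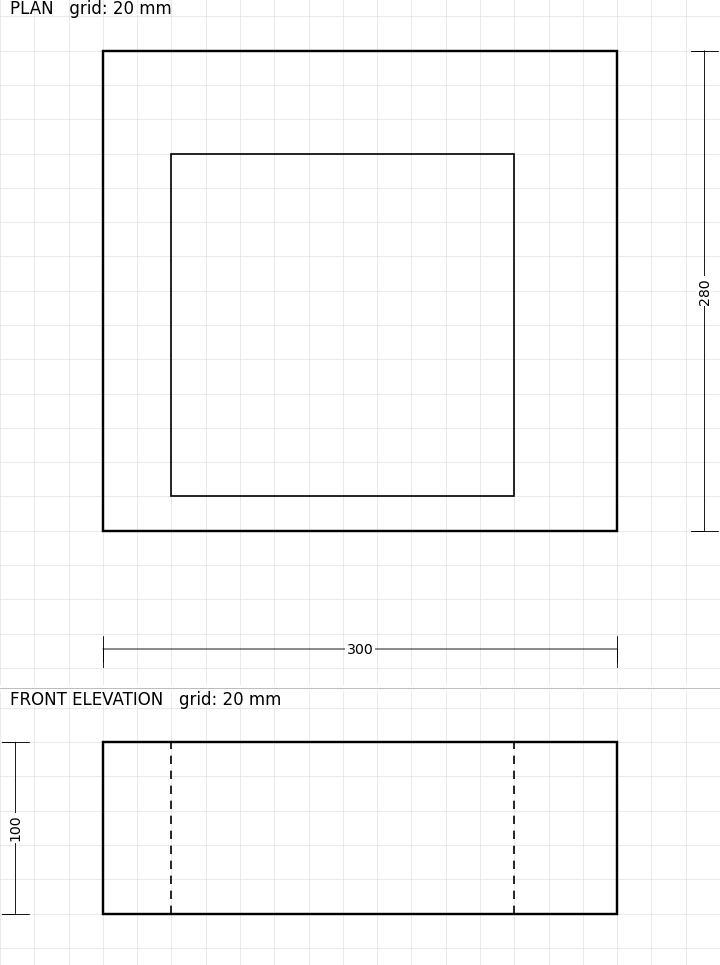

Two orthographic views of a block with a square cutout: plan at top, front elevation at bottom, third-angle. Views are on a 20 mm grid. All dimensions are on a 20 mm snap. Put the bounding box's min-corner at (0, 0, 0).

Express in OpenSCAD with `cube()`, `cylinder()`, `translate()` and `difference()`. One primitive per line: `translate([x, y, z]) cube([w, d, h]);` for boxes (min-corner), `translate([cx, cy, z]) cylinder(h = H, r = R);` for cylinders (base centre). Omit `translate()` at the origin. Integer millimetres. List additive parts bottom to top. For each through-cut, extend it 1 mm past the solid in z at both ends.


difference() {
  cube([300, 280, 100]);
  translate([40, 20, -1]) cube([200, 200, 102]);
}


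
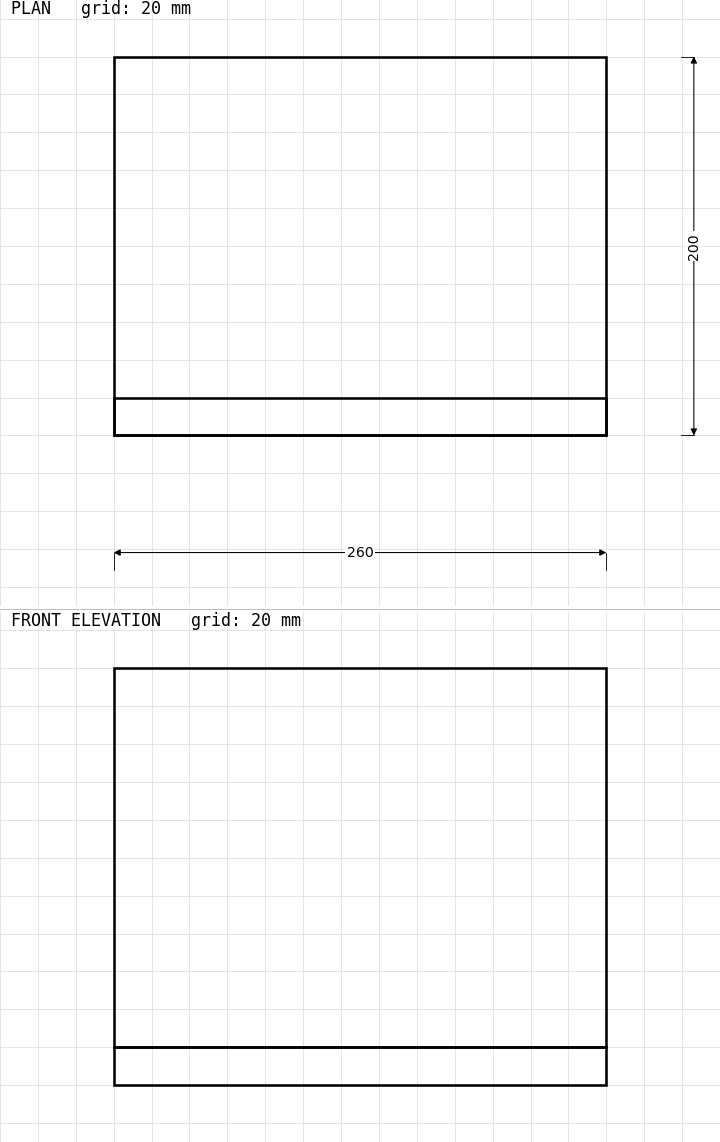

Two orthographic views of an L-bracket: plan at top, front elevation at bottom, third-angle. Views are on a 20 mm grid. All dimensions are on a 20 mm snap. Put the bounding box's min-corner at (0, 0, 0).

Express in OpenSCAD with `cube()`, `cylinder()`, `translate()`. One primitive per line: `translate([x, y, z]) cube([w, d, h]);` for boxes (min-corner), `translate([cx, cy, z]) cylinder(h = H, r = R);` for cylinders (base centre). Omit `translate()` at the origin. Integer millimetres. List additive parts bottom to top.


cube([260, 200, 20]);
translate([0, 0, 20]) cube([260, 20, 200]);
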